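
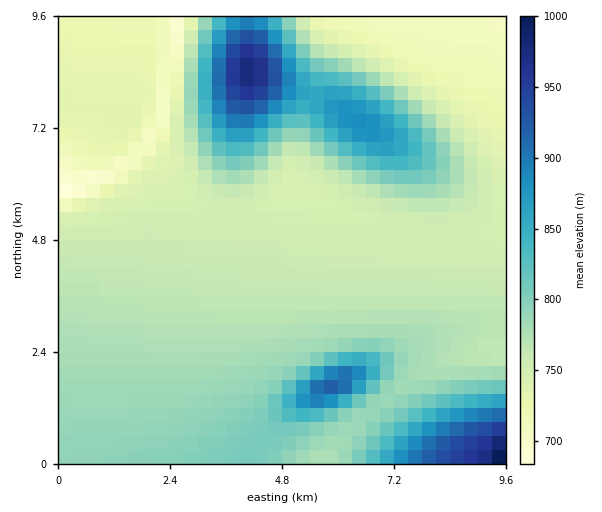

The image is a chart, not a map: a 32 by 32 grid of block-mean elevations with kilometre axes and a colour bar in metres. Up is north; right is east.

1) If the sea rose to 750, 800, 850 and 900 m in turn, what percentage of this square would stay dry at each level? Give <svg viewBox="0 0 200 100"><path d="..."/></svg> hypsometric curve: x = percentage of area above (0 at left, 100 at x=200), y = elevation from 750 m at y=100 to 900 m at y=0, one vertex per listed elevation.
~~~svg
<svg viewBox="0 0 200 100"><path d="M152 100l-108-33-21-34-13-33"/></svg>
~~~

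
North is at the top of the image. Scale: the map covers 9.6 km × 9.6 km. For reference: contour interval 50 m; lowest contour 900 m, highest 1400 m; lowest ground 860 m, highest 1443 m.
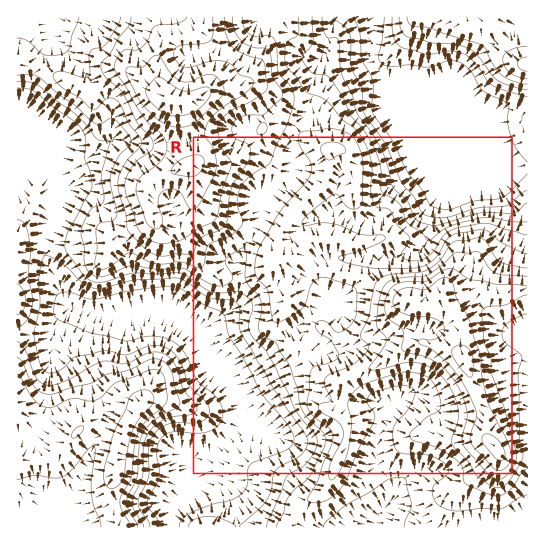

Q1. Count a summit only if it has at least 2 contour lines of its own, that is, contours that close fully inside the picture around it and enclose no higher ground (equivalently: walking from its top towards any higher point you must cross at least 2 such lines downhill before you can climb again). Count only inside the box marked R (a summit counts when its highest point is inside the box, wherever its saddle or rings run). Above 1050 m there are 1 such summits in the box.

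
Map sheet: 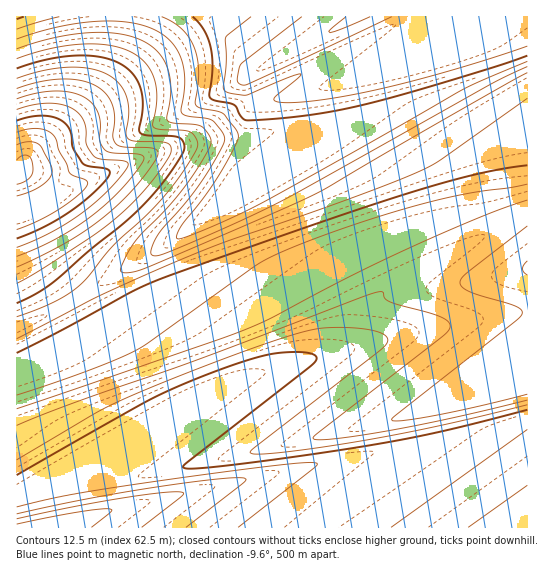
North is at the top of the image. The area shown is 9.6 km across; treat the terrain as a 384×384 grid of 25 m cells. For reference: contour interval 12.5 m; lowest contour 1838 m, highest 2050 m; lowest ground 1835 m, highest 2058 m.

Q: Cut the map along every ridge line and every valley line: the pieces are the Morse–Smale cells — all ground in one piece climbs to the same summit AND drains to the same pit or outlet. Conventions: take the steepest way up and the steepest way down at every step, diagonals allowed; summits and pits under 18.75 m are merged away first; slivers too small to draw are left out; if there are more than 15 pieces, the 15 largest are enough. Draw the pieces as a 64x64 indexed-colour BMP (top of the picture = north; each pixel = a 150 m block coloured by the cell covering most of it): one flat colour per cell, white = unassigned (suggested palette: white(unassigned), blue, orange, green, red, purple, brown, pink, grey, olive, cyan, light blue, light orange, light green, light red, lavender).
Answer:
<image width="64" height="64" href="data:image/bmp;base64,Qk12CAAAAAAAAHYAAAAoAAAAQAAAAEAAAAABAAQAAAAAAAAIAAATCwAAEwsAABAAAAAAAAAA////ALR3HwAOf/8ALKAsACgn1gC9Z5QAS1aMAMJ34wB/f38AIr28AM++FwDox64AeLv/AIrfmACWmP8A1bDFABERERERERERERERERERERERERMzMzMzMzMzMzMzMzMzERERERERERERERERERERERERERMzMzMzMzMzMzMzMzMRERERERERERERERERERERERERETMzMzMzMzMzMzMzMxEREREREREREREREREREREREREREzMzMzMzMzMzMzMzEREREREREREREREREREREREREREREzMzMzMzMzMzMzMRERERERERERERERERERERERERERERMzMzMzMzMzMzMxERERERERERERERERERERERERERERETMzMzMzMzMzMzERERERERERERERERERERERERERERERETMzMzMzMzMzMREREREREREREREREREREREREREREREREzMzMzMzMzMxERERERERERERERERERERERERERERERERMzMzMzMzMzERERERERERERERERERERERERERERERERETMzMzMzMzMRERERERERERERERERERERERERERERERERMzMzMzMzMxEREREREREREREREREREREREREREREREREzMzMzMzMzEREREREREREREREREREREREREREREREREzMzMzMzMzMREREREREREREREREREREREREREREREREREzMzMzMzMxERERERERERERERERERERERERERERERERERERMzMzMzEREREREREREREREREREREREREREREREREREREREzMzMREREREREREREREREREREREREREREREREREREREREzMxERERERERERERERERERERERERERERERERERERERERMzERERERERERERERERERERERERERERERERERERERERERMRERERERERERERERERERERERERERERERERERERERERERERERERERERERERERERERERERERERERERERERERERERERERERERERERERERERERERERERERERERERERERERERERERERERERERERERERERERERERERERERERERERERERERERERERERERERERERERERERERERERERERERERERERERIREREREREREREREREREREREREREREREREREREREREREiIhERERERERERERERERERERERERERERERERERERERESIiIhERERERERERERERERERERERERERERERERERERERIiIiIREREREREREREREREREREREREREREREREREREREiIiIiIRERERERERERERERERERERERERERERERERERESIiIiIiERERERERERERERERERERERERERERERERERERIiIiIiIiEREREREREREREREREREREREREREREREREREiIiIiIiIiERERERERERERERERERERERERERERERERESIiIiIiIiIiERERERERERERERERERERERERERERERERIiIiIiIiIiIhEREREREREREREREREREREREREREREREiIiIiIiIiIiIhERERERERERERERERERERERERERERESIiIiIiIiIiIiIRERERERERERERERERERERERERERERIiIiIiIiIiIiIiIREREREREREREREREREREREREREREiIiIiIiIiIiIiIiERERERERERERERERERERERERERESIiIiIiIiIiIiIiIhERERERERERERERERERERERERERIiIiIiIiIiIiIiIiIhEREREREREREREREREREREREREiIiIiIiIiIiIiIiIiIRERERERERERERERERERERERESIiIiIiIiIiIiIiIiIiERERERERERERERERERERERERIiIiIiIiIiIiIiIiIiIiEREREREREREREREREREREREiIiIiIiIiIiIiIiIiIiIhEREREREREREREREREREREUIiIiIiIiIiIiIiIiIiIiIRERERERERERERERERERERRCIiIiIiIiIiIiIiIiIiIiIRERERERERERERERERERFEQiIiIiIiIiIiIiIiIiIiIiEREREREREREREREREREUREIiIiIiIiIiIiIiIiIiIiIhERERERERERERERERERRERCIiIiIiIiIiIiIiIiIiIiIhERERERERERERERERFEREQiIiIiIiIiIiIiIiIiIiIiIREREREREREREREREUREREIiIiIiIiIiIiIiIiIiIiIhERERERERERERERERRERERCIiIiIiIiIiIiIiIiIiIiERERERERERERERERFEREREQiIiIiIiIiIiIiIiIiIiEREREREREREREREREURERERCIiIiIiIiIiIiIiIiIiIRERERERERERERERERREREREQiIiIiIiIiIiIiIiIiIiIRERERERERERERERFERERERCIiIiIiIiIiIiIiIiIiIiIiEREREREREREREUREREREQiIiIiIiIiIiIiIiIiIiIiIiIRERERERERERRERERERCIiIiIiIiIiIiIiIiIiIiIiIiIhERERERERFEREREREIiIiIiIiIiIiIiIiIiIiIiIiIiIREREREREURERERERCIiIiIiIiIiIiIiIiIiIiIiIiIiERERERERREREREREIiIiIiIiIiIiIiIiIiIiIiIiIiIiERERERFEREREREQiIiIiIiIiIiIiIiIiIiIiIiIiIiIhEREREURERERERCIiIiIiIiIiIiIiIiIiIiIiIiIiIiIRERER"/>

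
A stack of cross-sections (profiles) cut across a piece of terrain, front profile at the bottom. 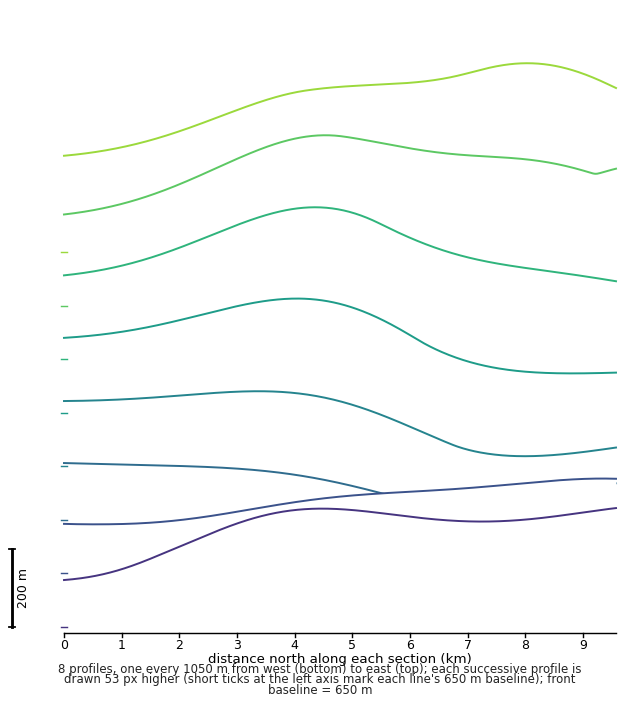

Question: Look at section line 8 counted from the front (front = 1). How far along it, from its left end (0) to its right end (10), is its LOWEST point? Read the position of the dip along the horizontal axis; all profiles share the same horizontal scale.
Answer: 0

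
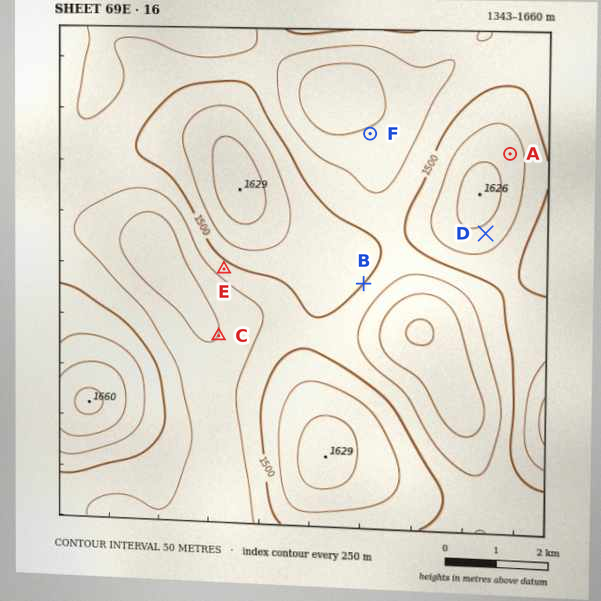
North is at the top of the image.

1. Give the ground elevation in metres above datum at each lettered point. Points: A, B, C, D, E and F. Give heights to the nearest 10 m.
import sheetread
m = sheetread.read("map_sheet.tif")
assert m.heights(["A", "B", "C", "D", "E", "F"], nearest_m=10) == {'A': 1570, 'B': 1500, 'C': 1400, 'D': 1580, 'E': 1470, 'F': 1410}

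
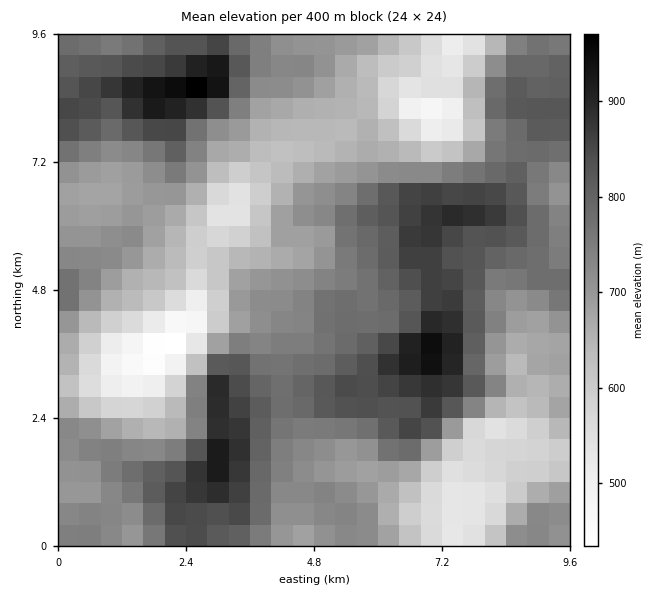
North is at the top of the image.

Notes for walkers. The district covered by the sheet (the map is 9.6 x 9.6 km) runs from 410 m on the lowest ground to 990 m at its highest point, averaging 720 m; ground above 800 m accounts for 23.3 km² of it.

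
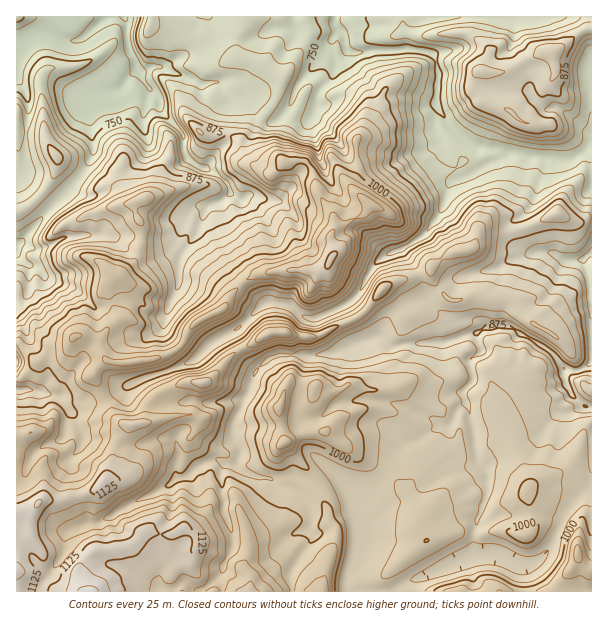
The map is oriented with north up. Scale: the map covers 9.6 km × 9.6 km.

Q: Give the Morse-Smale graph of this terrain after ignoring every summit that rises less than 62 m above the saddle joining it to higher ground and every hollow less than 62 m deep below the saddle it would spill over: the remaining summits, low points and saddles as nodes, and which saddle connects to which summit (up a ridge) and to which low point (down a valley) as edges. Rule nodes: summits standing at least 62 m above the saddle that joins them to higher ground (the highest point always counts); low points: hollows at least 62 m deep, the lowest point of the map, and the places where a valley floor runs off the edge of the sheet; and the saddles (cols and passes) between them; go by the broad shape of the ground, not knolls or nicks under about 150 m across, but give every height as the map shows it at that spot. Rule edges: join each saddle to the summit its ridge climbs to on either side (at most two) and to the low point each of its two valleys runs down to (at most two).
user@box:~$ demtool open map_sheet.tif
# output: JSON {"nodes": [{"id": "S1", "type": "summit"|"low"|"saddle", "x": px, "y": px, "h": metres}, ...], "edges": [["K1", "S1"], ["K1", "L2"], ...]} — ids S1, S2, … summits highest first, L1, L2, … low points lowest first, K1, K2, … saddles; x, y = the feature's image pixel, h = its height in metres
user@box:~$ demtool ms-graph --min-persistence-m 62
{"nodes": [
{"id": "S1", "type": "summit", "x": 90, "y": 591, "h": 1181},
{"id": "S2", "type": "summit", "x": 330, "y": 258, "h": 1130},
{"id": "S3", "type": "summit", "x": 285, "y": 443, "h": 1091},
{"id": "S4", "type": "summit", "x": 578, "y": 554, "h": 1084},
{"id": "S5", "type": "summit", "x": 552, "y": 51, "h": 917},
{"id": "L1", "type": "low", "x": 123, "y": 17, "h": 670},
{"id": "L2", "type": "low", "x": 338, "y": 30, "h": 709},
{"id": "K1", "type": "saddle", "x": 105, "y": 399, "h": 1037},
{"id": "K2", "type": "saddle", "x": 318, "y": 479, "h": 995},
{"id": "K3", "type": "saddle", "x": 474, "y": 536, "h": 955},
{"id": "K4", "type": "saddle", "x": 408, "y": 246, "h": 847},
{"id": "K5", "type": "saddle", "x": 587, "y": 146, "h": 765}],
"edges": [["K1", "S1"], ["K1", "S2"], ["K1", "L1"], ["K2", "S1"], ["K2", "S3"], ["K2", "L1"], ["K3", "S1"], ["K3", "S4"], ["K3", "L1"], ["K4", "S1"], ["K4", "S2"], ["K4", "L1"], ["K4", "L2"], ["K5", "S1"], ["K5", "S5"], ["K5", "L2"]]}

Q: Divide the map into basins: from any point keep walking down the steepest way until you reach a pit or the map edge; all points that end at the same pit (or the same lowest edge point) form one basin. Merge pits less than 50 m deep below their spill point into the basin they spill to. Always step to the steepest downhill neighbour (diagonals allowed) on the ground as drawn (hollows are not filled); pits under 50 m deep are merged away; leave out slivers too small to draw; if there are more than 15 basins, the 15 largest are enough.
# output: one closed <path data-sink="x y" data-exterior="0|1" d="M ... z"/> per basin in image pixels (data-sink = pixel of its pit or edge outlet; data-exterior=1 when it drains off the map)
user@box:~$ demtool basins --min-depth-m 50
<path data-sink="125 17" data-exterior="1" d="M243 16l-227 1 0 324 20 20 3 0 11-9 15-2 5-5 2-6 5-3 6 0 13 6 7 14 5 4-4 1-12 14 20 39 8 8 8 3-12 19-6 26-14 20-34 10-21 0-8 10-17 5 0 76 575 1 1-202-9-6-9-27-19-21-31-18-6-6-4-10-4-2-13 0-17-5-9 0-15 6-7-1-15-18-2-6 0-10-15-8-7-7-8-17-4-12-15-12-12-5-8 11-29 12 0-10-16-27-6-23-10-8-17 3-18-6-8-10-3-12 2-9 16-22 9-27-22-13-19-4-6-4 0-17 8-15z"/><path data-sink="339 30" data-exterior="0" d="M591 16l-346 0-1 8-8 15 0 17 6 4 19 4 22 13-9 27-16 22-2 9 3 12 8 10 18 6 17-3 10 8 6 23 16 27 1 11 28-13 9-11 11 5 15 12 4 12 8 17 7 7 15 8 11-8 12-6 15-2 4-4 4-12 7-4 31 0 18-6 20-10 6 0 13 8 11 0 8-4z"/><path data-sink="17 362" data-exterior="1" d="M83 336l-9 1-9 13-15 2-11 9-3 0-18-19-2 0 1 172 16-4 8-10 21 0 34-10 10-11 4-9 6-26 12-18 0-2-8-2-8-8-20-39 5-7 7-7 4-1-5-4-5-12z"/><path data-sink="584 258" data-exterior="0" d="M560 214l-6 0-20 10-18 6-36 2-10 18-15 2-18 10-5 5 0 9 17 24 7 1 15-6 9 0 8 3 16 0 9 3 5 11 6 6 31 18 13 12 8 12 1 11 6 13 5 6 3 0 1-171-19 3z"/>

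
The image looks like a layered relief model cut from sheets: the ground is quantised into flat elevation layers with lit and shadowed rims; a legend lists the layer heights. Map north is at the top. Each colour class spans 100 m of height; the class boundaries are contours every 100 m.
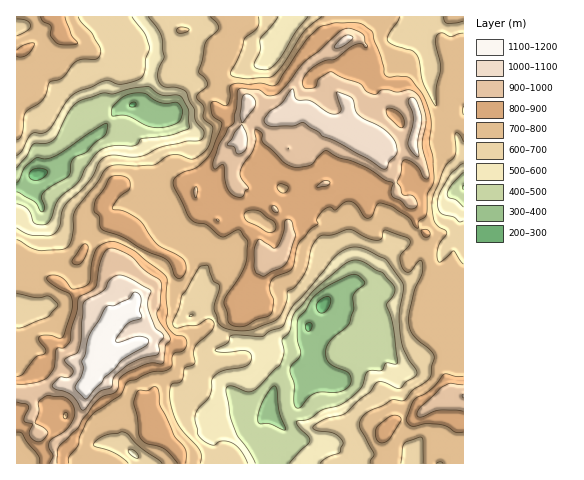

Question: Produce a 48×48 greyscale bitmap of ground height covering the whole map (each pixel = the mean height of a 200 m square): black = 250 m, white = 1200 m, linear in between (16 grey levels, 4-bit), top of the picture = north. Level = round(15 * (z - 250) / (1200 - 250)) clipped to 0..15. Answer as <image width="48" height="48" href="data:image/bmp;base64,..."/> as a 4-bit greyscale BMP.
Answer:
<image width="48" height="48" href="data:image/bmp;base64,Qk32BAAAAAAAAHYAAAAoAAAAMAAAADAAAAABAAQAAAAAAIAEAAATCwAAEwsAABAAAAAAAAAAAAAAABEREQAiIiIAMzMzAERERABVVVUAZmZmAHd3dwCIiIgAmZmZAKqqqgC7u7sAzMzMAN3d3QDu7u4A////AHiaqYiIh2Z3iYd2d2QzNFVWZmd4h2d3iIiaqYh3dmeImYdmZlMzM0VVVmd4h3eIiImqqph3d3mZmYZVVUMzMzRVVmeJh3eIiJq6qqiHd4mZmGZVVDMzM0VWZneamIiImaqqmbmId4mZh2VURDMiI0VWZneJmZmZmaupmbuYiImZhmVURDMiMzNFVnd4iJuqqquqqrypiJmZdmZVRDMiMyMzRGZ3d5q7u8y7u97LqImYd3ZlREQyMyIiM0VndomrvKu7zd7tuYiId3ZlRERDMyIiIjRmVmeKqpmqvN7uypmIh3ZlVVVEMiIiIjRUVVZ4mYmavN7v7LqqmHd2ZmVUQiIiMzRERFZ4iHiZvM7v/tzLmIdmZmVVQyIjMzM0RWZ4iHiZq73u7u3bqYdmVVVVQyIjMzMzRmd4iIiZmr3u7d7cqYd3ZVVVQyEiMzMzRneIiHeIibzu7d3Ll4d3eIdmVCEiIzMzRniIiHd3iLze7t3KhmZ3iZmIZCESIjMzRoiIiGd3eKzd7u26h2ZnmaqZdTIRIjM0VniIiHd3eKzd3e26h3ZnmqqphlMREjNERniIiHd4iZq8zd3Kh3d3iaqod2UxEiMzRneIiIiJmYirzMy6iHd3iaqoiHZTIiI0RneIiIiIiIirzLupiYd3iJqqmIdlQzNEV3d3iIiIiJibzLqYmYd3iJq7uYdmVERVZ3d3h4h3iJmau6mZmId4iIq7uodmZVVmd4iHd3d3d4mZmZmYiHd4iIq6u4d2ZmZ3d3iHd2ZVZ4iImZmYiIiImJqZq5h3d3d3d4mHd1VEVniJmZmIiIiaqZmIqpmIh4iHeImHdlQzVniZmZiIiJqqqZiZqpmZiImIiJmGZUMjVniZmYiIiJqpmZmaqpmZmJmYmqp1VDIjRWeJmYiIiaqpqqqqmZqZmZmZqqmFRCIiNFaJmZiIiaqqqqqpmZqqmZmZqqmGQyERI0VomYiIiZqqqqqZmZmqqZmqqpqXVDEREjRXiIh4iJmqqqqZmqqqqZq8upqXZUMiIjNWZmZ3iHiau6qaq7uqqrvMuruYdmQzMiI1VVVWd3eKvMqqvLuqu8zNy8uYh3VEQyIjNERFVWZ5vMuru7u7zM3dy8qYh3ZlQzMiNEQzREVorMq7u7vM3d3cu8uYd3ZmVDMyMzIiI0Z4m8u8zMzd3dzLqsyXiHdmZDMzIiEREkaJmsu83czczMu6qsuHh4d2ZUMzIREiIleJmty7zczLzMu6u8qIiIiHZlREQyI0RGeIisu6vLu7zLuqu7l4iIiHd2ZVVVRFZmd4iZmZq7q8y7qqqph4iIiHd3ZmZmZWZnd4h3d3mrqrqqqZmYdniIiIh3d2Z3ZWZnd4h2ZWeauqqamZiIdniJiIiHd3Z2ZVZmd4h2ZVaJq7qamYh3dniJmImIiHdmZVZmd4h3ZVV5mry6qYd3ZoiIiJmZh3ZmZVZmd3h3ZVVomavLqXd2Z3d3eImYd3dmZWZ3d3iIdlRWiZq6mIdmZ3d3eJqHd3dmVmZmd3iId2VFZ4iIiId2d3dw=="/>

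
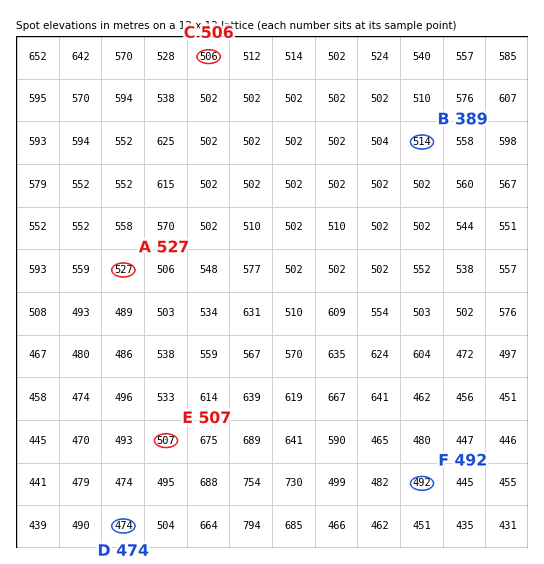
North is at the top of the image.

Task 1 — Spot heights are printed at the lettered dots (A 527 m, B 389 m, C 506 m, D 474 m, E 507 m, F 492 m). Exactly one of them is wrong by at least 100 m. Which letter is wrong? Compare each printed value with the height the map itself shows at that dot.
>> B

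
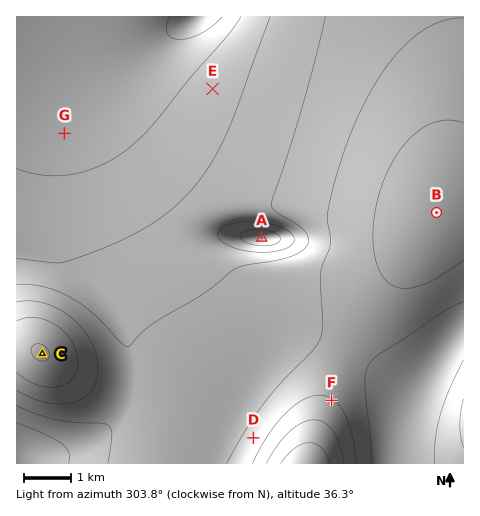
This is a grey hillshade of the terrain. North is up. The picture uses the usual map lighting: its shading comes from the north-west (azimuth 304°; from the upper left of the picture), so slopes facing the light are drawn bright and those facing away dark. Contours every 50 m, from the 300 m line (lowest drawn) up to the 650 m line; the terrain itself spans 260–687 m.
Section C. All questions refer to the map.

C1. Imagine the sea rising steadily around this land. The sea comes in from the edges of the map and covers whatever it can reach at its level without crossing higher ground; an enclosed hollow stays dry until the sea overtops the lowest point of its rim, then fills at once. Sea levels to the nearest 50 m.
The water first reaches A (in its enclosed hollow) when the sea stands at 400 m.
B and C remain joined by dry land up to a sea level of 450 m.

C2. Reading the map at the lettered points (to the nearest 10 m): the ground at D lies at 520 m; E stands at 370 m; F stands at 550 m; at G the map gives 330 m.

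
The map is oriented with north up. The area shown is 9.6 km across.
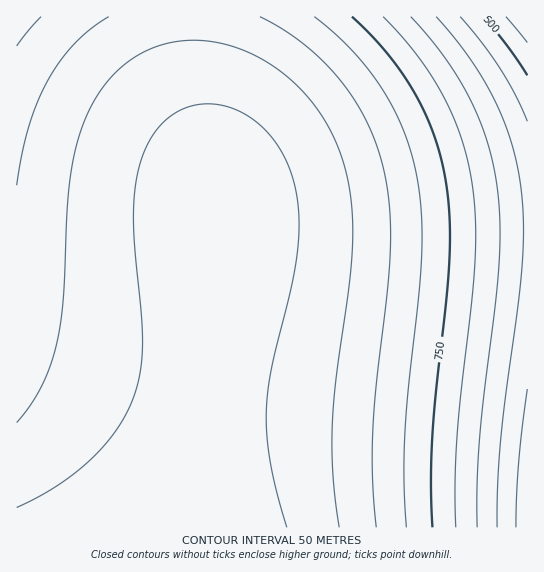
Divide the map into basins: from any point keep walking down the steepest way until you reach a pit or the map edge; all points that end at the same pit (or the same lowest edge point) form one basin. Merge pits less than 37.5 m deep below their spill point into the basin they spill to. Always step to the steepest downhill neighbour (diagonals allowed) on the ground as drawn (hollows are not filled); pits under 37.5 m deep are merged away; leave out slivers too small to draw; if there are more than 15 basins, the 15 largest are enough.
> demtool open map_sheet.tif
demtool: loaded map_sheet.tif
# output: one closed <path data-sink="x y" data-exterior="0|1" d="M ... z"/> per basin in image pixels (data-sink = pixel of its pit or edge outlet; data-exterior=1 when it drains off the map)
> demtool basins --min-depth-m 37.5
<path data-sink="527 527" data-exterior="1" d="M221 219l-4 72-8 76-13 88-15 72 346 1 1-298-245 1-44-4-14-4z"/><path data-sink="17 17" data-exterior="1" d="M186 16l-170 1 1 511 164 0 2-2 26-159 11-122-1-43-27-113z"/><path data-sink="527 17" data-exterior="1" d="M527 16l-340 0 0 23 5 50 24 98 4 31 5 5 14 4 44 4 244-2z"/>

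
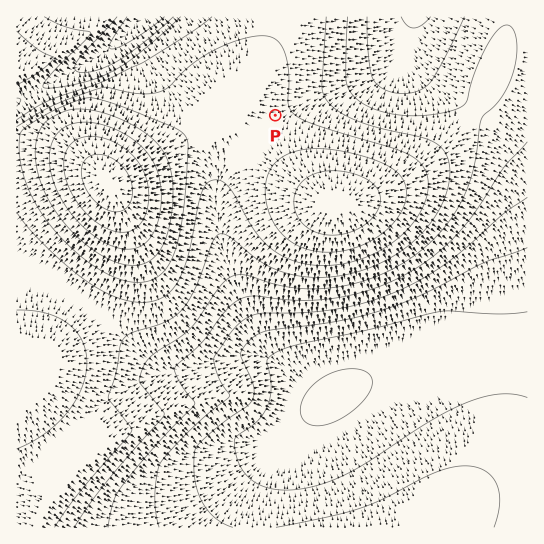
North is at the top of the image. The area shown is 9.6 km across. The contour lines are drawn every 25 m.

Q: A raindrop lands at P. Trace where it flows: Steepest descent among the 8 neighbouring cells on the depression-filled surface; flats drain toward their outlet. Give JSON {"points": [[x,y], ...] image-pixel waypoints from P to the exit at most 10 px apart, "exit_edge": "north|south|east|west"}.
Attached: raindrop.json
{"points": [[275, 115], [286, 109], [297, 103], [307, 99], [318, 97], [329, 94], [339, 90], [350, 86], [361, 82], [371, 78], [382, 73], [393, 62], [403, 51], [406, 41], [409, 30], [413, 19], [414, 17]], "exit_edge": "north"}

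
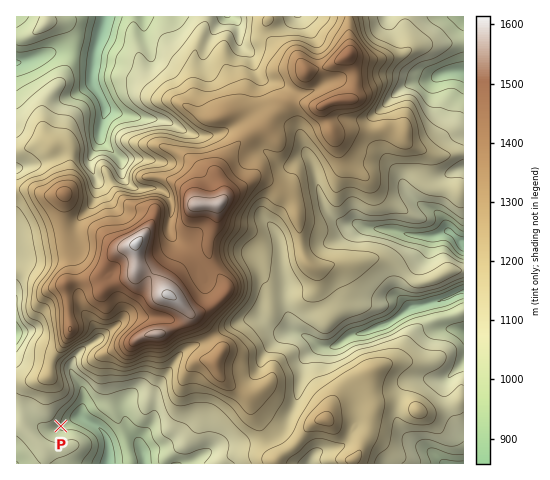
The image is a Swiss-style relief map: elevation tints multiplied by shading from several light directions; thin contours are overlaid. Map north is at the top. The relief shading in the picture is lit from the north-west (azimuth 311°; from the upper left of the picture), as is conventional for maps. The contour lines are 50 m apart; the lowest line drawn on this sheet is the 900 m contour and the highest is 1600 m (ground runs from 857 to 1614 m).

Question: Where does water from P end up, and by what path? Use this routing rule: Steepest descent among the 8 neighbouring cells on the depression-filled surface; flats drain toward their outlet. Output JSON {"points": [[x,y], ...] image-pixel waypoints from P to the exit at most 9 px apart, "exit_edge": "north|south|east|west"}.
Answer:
{"points": [[61, 426], [70, 420], [80, 418], [89, 423], [98, 427], [106, 437], [109, 446], [109, 455], [108, 463]], "exit_edge": "south"}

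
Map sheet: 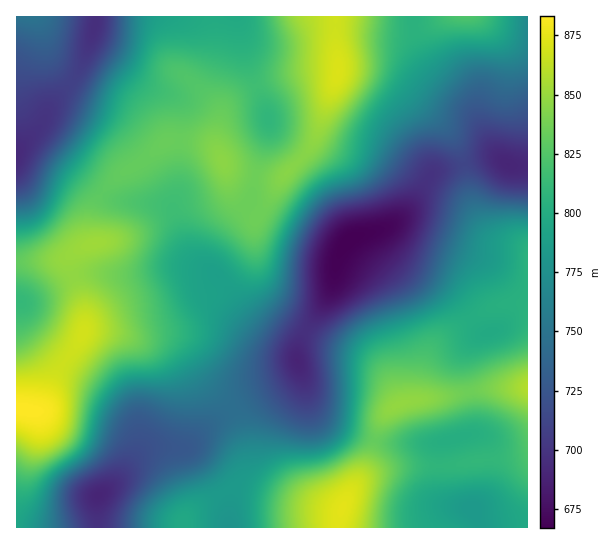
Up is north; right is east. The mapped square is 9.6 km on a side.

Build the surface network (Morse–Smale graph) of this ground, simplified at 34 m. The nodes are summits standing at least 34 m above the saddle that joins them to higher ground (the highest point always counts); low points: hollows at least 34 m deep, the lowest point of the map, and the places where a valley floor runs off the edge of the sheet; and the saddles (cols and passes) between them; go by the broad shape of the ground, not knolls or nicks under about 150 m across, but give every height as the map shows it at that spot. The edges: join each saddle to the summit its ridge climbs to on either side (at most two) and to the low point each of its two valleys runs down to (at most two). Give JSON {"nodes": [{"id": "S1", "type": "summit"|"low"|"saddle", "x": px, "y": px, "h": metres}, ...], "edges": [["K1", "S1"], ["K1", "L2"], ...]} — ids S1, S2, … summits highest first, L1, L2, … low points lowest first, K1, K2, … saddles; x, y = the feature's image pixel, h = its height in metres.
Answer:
{"nodes": [
{"id": "S1", "type": "summit", "x": 26, "y": 410, "h": 883},
{"id": "S2", "type": "summit", "x": 342, "y": 509, "h": 874},
{"id": "S3", "type": "summit", "x": 338, "y": 71, "h": 871},
{"id": "S4", "type": "summit", "x": 29, "y": 17, "h": 751},
{"id": "L1", "type": "low", "x": 350, "y": 242, "h": 667},
{"id": "L2", "type": "low", "x": 99, "y": 495, "h": 689},
{"id": "L3", "type": "low", "x": 17, "y": 155, "h": 692},
{"id": "L4", "type": "low", "x": 473, "y": 509, "h": 783},
{"id": "K1", "type": "saddle", "x": 375, "y": 441, "h": 832},
{"id": "K2", "type": "saddle", "x": 103, "y": 193, "h": 829},
{"id": "K3", "type": "saddle", "x": 227, "y": 491, "h": 783},
{"id": "K4", "type": "saddle", "x": 233, "y": 410, "h": 745},
{"id": "K5", "type": "saddle", "x": 71, "y": 83, "h": 708}],
"edges": [["K1", "S2"], ["K1", "L1"], ["K1", "L4"], ["K2", "S1"], ["K2", "S3"], ["K2", "L1"], ["K2", "L3"], ["K3", "S2"], ["K3", "L1"], ["K3", "L2"], ["K4", "S1"], ["K4", "S2"], ["K4", "L1"], ["K4", "L2"], ["K5", "S3"], ["K5", "S4"], ["K5", "L3"]]}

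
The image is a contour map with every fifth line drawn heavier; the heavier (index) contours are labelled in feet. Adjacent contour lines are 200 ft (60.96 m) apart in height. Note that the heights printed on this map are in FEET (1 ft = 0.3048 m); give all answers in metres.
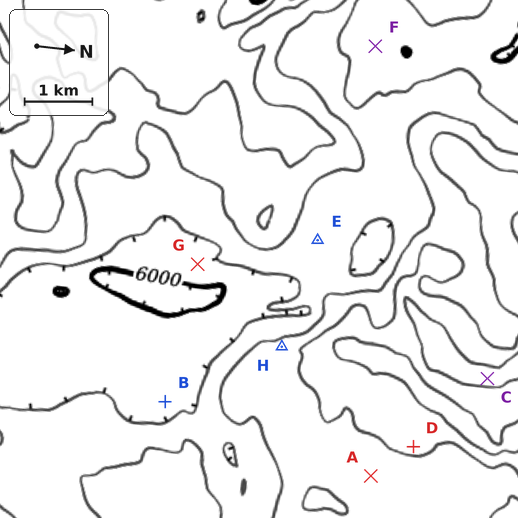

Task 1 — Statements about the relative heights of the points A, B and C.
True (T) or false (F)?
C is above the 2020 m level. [T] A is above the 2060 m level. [F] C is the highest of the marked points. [T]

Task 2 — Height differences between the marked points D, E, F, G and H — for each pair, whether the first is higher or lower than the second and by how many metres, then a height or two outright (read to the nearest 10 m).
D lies higher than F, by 170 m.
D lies higher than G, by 160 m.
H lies higher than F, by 110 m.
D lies higher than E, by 110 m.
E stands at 1930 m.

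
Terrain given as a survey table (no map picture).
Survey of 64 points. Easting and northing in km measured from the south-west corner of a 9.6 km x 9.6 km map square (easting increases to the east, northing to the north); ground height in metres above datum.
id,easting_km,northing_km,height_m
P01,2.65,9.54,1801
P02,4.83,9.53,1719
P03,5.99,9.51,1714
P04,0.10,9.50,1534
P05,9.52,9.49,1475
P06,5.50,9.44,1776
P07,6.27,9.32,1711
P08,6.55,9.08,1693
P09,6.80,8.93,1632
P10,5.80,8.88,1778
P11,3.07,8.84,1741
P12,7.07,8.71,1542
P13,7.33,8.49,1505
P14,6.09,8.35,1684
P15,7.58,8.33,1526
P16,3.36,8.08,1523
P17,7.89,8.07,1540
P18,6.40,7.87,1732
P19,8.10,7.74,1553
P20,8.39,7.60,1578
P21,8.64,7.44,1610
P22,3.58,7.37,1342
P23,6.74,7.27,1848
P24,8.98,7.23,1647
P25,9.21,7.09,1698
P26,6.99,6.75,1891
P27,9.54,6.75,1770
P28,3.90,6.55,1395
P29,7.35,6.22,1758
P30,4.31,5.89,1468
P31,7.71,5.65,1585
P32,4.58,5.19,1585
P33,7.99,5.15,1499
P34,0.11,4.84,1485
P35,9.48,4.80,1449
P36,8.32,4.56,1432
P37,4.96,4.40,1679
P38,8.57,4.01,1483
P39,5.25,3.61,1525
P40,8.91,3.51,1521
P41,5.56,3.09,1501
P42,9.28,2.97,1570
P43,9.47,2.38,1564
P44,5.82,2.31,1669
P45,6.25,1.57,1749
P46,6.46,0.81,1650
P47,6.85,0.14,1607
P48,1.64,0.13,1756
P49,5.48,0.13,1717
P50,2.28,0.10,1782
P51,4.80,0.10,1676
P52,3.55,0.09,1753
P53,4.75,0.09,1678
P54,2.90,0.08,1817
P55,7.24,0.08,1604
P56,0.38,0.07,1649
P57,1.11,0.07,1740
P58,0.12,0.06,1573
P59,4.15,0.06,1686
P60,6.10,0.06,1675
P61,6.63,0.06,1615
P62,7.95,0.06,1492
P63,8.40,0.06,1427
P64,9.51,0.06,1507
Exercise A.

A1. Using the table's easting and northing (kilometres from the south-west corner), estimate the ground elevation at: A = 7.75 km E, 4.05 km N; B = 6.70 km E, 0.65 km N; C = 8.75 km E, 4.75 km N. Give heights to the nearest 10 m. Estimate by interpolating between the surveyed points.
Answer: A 1520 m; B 1630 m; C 1400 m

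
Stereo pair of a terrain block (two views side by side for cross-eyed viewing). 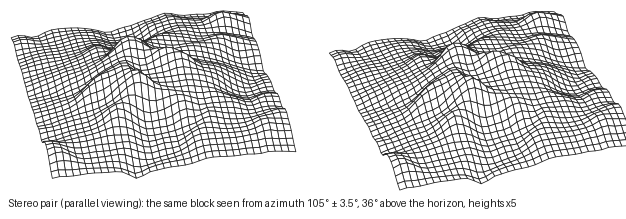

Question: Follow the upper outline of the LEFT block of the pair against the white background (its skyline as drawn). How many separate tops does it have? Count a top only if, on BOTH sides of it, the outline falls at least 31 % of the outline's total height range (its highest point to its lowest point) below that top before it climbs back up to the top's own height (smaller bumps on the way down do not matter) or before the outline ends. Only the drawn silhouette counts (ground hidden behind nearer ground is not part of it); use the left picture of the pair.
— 0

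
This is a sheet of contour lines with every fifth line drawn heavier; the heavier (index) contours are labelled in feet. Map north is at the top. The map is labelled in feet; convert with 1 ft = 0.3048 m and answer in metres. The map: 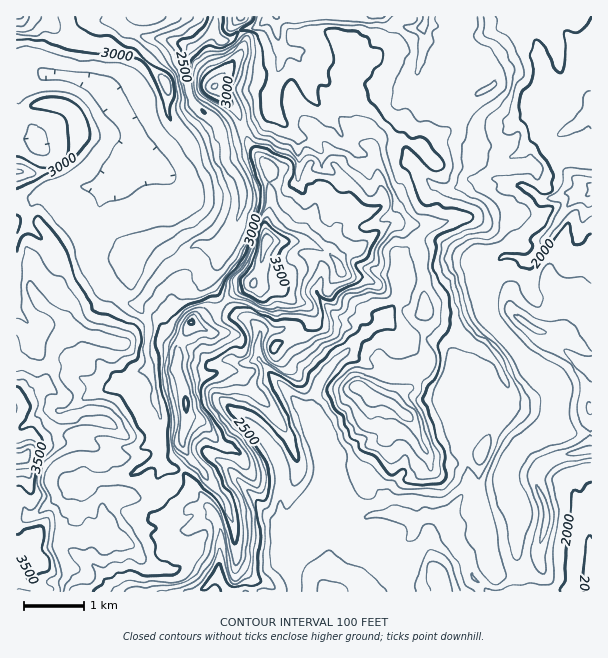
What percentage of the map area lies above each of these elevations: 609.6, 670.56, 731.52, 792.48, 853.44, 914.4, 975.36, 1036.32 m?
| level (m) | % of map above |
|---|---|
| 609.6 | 96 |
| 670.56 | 83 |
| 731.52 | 66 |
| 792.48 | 53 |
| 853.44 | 41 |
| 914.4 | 22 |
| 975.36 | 9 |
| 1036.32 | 3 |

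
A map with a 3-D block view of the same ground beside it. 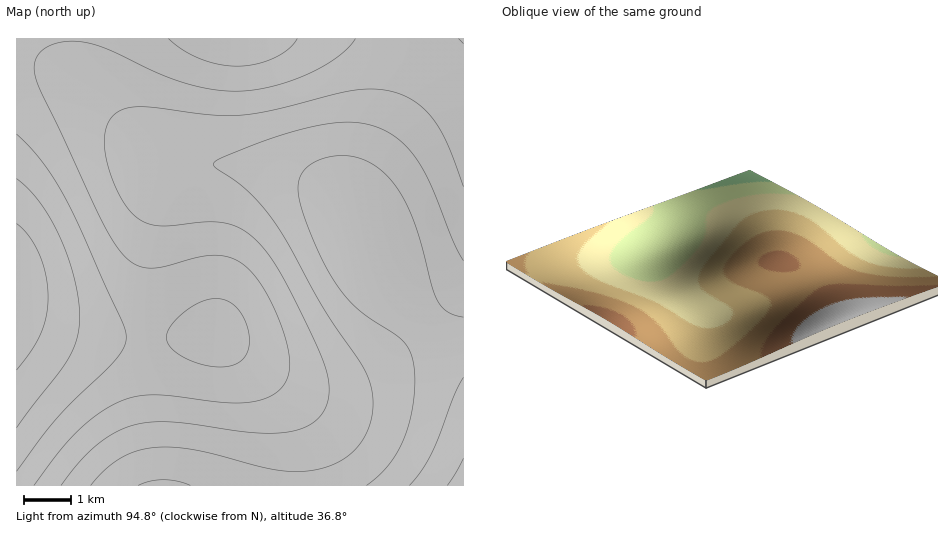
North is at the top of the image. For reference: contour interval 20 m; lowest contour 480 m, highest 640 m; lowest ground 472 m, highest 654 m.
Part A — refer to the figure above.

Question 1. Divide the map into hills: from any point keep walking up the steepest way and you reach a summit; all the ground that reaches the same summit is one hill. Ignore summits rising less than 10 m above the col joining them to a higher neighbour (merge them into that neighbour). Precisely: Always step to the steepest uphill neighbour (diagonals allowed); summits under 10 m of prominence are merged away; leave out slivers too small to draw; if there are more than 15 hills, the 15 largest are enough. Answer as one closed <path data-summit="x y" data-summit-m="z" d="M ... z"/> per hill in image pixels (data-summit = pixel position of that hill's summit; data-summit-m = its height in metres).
<path data-summit="17 291" data-summit-m="654" d="M463 38l-63 1-1 30-6 27-13 35-20 42-6 18-1 13 3 17-8-12-15-15-39-18-55-11-60-1-21-7-25-22-49-53-11-20-3-24-54 1 1 447 447-1z"/><path data-summit="236 39" data-summit-m="615" d="M399 38l-328 0 0 11 5 19 12 20 45 48 25 21 21 7 60 1 55 11 39 18 15 15 7 10-2-18 3-14 31-74 9-31 4-25z"/>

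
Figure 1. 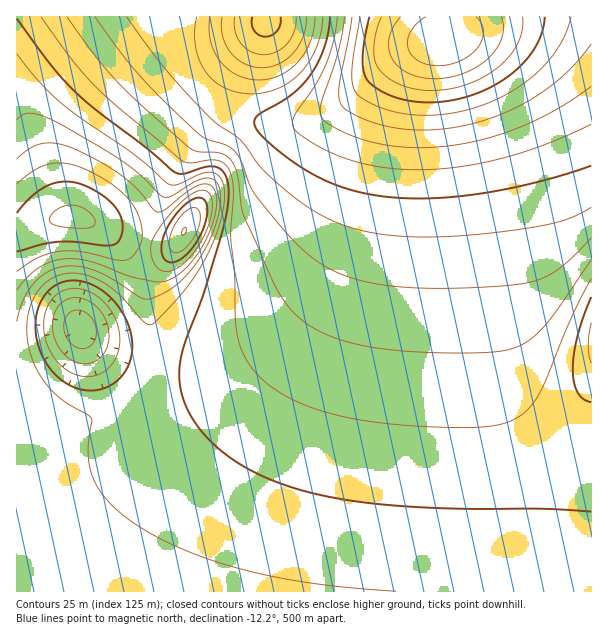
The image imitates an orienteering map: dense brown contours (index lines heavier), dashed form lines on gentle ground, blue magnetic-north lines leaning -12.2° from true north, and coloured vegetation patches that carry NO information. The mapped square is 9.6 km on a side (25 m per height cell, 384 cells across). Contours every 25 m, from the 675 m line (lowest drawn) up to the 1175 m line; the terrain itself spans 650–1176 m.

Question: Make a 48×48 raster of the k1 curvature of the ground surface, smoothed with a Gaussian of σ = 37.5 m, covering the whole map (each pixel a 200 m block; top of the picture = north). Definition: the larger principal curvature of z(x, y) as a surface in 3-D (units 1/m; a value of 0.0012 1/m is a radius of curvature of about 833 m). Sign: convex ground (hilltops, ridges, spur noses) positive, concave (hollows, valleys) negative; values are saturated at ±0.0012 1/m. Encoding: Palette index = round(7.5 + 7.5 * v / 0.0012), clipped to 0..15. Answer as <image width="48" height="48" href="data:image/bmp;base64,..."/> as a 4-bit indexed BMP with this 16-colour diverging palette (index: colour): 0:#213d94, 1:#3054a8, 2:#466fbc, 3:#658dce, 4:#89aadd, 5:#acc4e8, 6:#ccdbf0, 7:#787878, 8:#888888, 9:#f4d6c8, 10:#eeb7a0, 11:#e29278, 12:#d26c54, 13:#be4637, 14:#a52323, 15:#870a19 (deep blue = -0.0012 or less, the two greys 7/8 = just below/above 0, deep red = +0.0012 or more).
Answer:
<image width="48" height="48" href="data:image/bmp;base64,Qk32BAAAAAAAAHYAAAAoAAAAMAAAADAAAAABAAQAAAAAAIAEAAATCwAAEwsAABAAAAAAAAAAlD0hAKhUMAC8b0YAzo1lAN2qiQDoxKwA8NvMAHh4eACIiIgAyNb0AKC37gB4kuIAVGzSADdGvgAjI6UAGQqHAIiIiIiIiIiIiIiIiIiIiIiIiIiIiIiIiIiIiIiIiIiIiIiIiIiIiIiIiIiIiIiIiIiIiIiIiIiIiIiIiIiIiIiIiIiIiIiIiIiIiIiIiIiIiIiIiIiIiIiIiIiIiIiIiIiIiIiIiIiIiIiIiIiIiIiIiIiIiIiIiIiIiIiIiIiIiIiIiIiIiIiIiIiIiIiIiIiIiIiIiIiIiIiIiIiIiIiIiIiIiIiIiIiIiIiIiIiIiIiIiIiIiIiIiIiIiIiIiIiIiIiIiIiIiIiIiIiIiIiIiIiIiIiIiIiIiIiIiIiIiIiIiIiIiIiIiIiIiIiIiIiIiIiIiIiIiIiIiIiIiIiIiIiIiIiIiIiIiIiIiIiIiIiIiIiIiIiIiIiIiIiIiIiIiIiIiIiIiIiIiIiIiIiIiIiIiIiIiIiIiIiIiIiIiIiIiIiIiIiIiIiIiIiIiIiIiIiIiIiIiIiIiIiIiIiIiIiIiIiIiIiJmZmYiIiIiIiIiIiIiIiIiIiIiIiIiImZmImZiIiIiIiIiIiIiIiIiIiIiIiIiJqZiIiZmIiIiIiIiIiIiIiIiIiIiIiIiamYh3iJmIiIiIiIiIiIiIiIiIiIiIiIiamHd3eJqIiIiIiIiIiIiIiIiIiIiIiIiamHZneJqYiIiIiIiIiIiIiIiIiIiIiIiZh2ZmeJqYiIiIiIiIiIiIiIiIiIiIiIiJh2ZmeJqYiIiIiIiIiIiIiIiIiIiIiIiJh2ZmeJqYiIiIiIiIiIiIiIiIiIiIiIiJh2ZmeJqYiIiIiIiIiIiIiIiIiIiIiIiJh3d3iZmamIiIiIiIiIiIiIiIiIiIiIiJiHd4maisuYiIiIiIiIiIiIiIiIiIiIiJmIiJmqit6oiIiIiIiIiIiIiIiIiIiIiKqZmZqpid/ZiIiIiIiIiIiIiIiIiIiIiKqpmqqYib/7iIiIiIiIiIiIiIiIiIiIiImqqqmYiZ//mIiIiIiIiIiIiIiIiIiIiIiZmZmYiJz/yIiIiIiIiIiIiIiIiIiIiIiIiIiIiIn/6YiIiIiIiIiIiIiIiIiIiIiIiIiIiIiv+4iIiIiIiIiIiIiIiIiIiIiIiIiIiIiM/JiIiIiIiIiIiIiIiIiIiIiIiIiIiHeJzJiIiIiIiIiIiIiIiIiIiIiIiIiIiId4mpiHiIiIiIiIiIiIiIiIiIiIiIiIiId3iZh3eIiIiIiIiIiIiIiIiIiIiIiIiIh3eIh3iIiIiIiIiIiIiIiIiIiIiIiIiIh3d4iIiIiIiIiIiIiIiIiIiIiIiIiId3d4iIiIiIiIiIiIiIiIiIiIiIiIiHd3d3eIiIiIiIiIiIiIiIiIiIiIiIiIh3d3d3eIiIiIiIiIiIh3d3iIiIiIiIiId3d3d3iIiImZmYiIh3d3d3d4iIiIiIiHd3d3d3iIiJmZmZiIh3d3d3d3iIiIiIh3d3d3d3iIiJmZmZiId3d3d3d3eIiIiIh3d3d3d4iIiZmZmZiId3d3d3d3eIiIiIiId3d3d4iIiZmZmZiIh3d3d3d3eIiIiA=="/>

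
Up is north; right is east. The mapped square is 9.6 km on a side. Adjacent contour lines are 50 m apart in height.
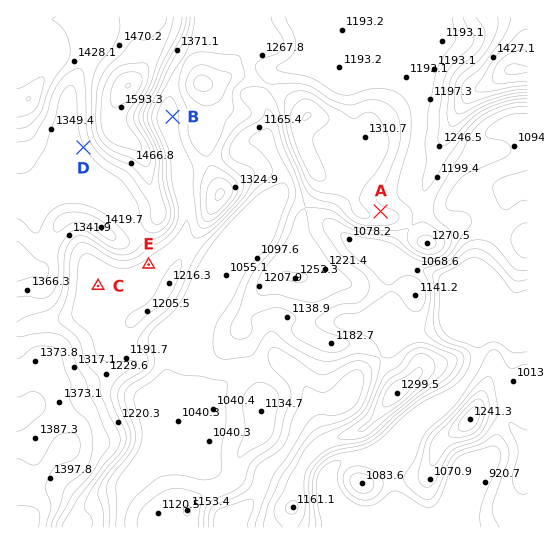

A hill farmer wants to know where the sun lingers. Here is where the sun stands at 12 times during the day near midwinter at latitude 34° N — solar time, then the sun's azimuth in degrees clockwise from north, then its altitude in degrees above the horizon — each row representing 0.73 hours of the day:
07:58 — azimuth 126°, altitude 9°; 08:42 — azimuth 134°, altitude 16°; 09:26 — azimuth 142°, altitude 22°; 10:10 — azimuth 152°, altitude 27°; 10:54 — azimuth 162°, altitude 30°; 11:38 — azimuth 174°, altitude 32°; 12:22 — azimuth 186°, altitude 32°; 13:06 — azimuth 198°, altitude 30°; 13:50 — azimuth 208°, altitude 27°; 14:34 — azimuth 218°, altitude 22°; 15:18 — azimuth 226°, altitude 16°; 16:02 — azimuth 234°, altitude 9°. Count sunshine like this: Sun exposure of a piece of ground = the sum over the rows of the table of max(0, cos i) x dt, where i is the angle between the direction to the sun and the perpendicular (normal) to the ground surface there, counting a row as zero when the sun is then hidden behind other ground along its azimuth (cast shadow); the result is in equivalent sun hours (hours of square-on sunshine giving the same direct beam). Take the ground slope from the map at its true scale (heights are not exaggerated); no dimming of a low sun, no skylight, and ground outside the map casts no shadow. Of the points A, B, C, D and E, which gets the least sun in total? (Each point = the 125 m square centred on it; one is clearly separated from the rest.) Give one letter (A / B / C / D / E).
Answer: A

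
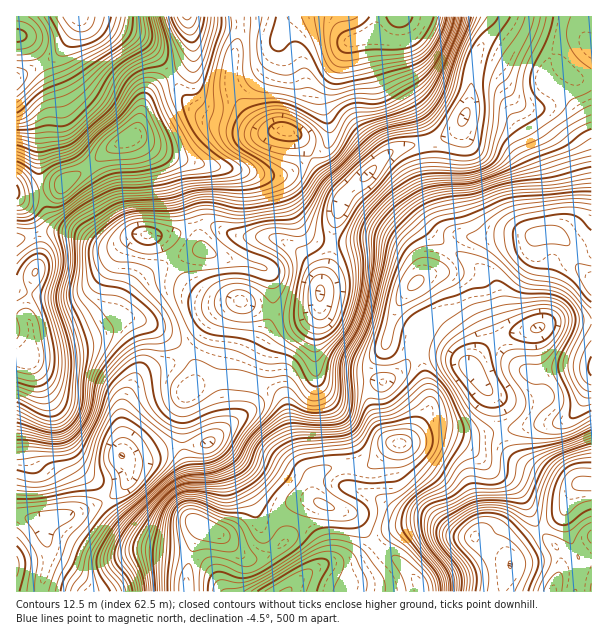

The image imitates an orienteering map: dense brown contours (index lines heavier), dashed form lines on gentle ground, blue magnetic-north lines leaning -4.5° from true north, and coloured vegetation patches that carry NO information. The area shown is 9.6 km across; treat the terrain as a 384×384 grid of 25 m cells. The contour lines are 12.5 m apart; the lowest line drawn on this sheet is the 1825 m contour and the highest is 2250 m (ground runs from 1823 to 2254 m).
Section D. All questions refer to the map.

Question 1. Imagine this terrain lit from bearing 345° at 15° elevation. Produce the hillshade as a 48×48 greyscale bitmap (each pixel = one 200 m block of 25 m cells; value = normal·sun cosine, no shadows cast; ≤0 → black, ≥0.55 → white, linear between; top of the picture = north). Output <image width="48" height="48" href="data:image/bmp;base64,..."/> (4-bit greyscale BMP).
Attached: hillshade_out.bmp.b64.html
<image width="48" height="48" href="data:image/bmp;base64,Qk32BAAAAAAAAHYAAAAoAAAAMAAAADAAAAABAAQAAAAAAIAEAAATCwAAEwsAABAAAAAAAAAAAAAAABEREQAiIiIAMzMzAERERABVVVUAZmZmAHd3dwCIiIgAmZmZAKqqqgC7u7sAzMzMAN3d3QDu7u4A////AGaJqXVWeJh2VDESRoiHd3d4h2VneJqXeGZ5mXZVeJh2VUMhJHiHd3d4mHd3eJmXd3d4mZhmeJh2VVZTEkZ3d3eJqpmHd3iId4d4mqqYiZh1VWd2QzRVZniZqpmHZmd4d4h4mrzLqphmZniIdkREVniYd2d3ZmaJiId4iazdy6h4mZiId2VFVmd2UyNWVVaJmWVWd5vf/survKmId2ZmdmVUMhASM0V4mjMzRWi+///t3MqYd3eIh2QyIhAAE0VniTMzNFaL7///7cy5iIiHdmUyIjMiI0RWeFVERGd4rf///ty6mId2ZmVDM0REVVQ0VlVURGeHib3v/9y6qZiHd2VEREVWZlQiNEQyJFZ3d4mrzdy7u7uqmGVVREVmZUMQASEAAjRWZmZnis3czN3cuYh2ZVZ3ZUMQACEAACRVVVREV63tze7ty7uodmd4d2ZTEDIiEBNVVVVERXnNzd7cu8ypd3iZmIiHUzNEQyNWZmZVRVaKu7y6q7u5h4iZmIiIdTNEVDNGd3d2ZmZ4mZqpmZq6mYiId3d3ZTREVDNGd4iHd3eImJmYh3iaqZh3dnd2ZlVVVTI0Z3iIeIiImImZl1aJmId3d4iHd3dmZUMzRWeIiIiJmZq7qFVndmZniZmZmId2ZmVDNFaIiIiImavdynZnZUVniZqrqXd3d3dlRWeImZmIiavO25ZndURWd4iaqXd3h3d2Z3d4iZmHd4m83KdWdlVVVVZ4iIh3eIiIiId3eIiHZnibzKdVVmVVVDNFZodlaIiImIdmZmZmVWeJu7hlRWZlVDIjVYZDRomZiHdmVEVVVVZ4q7qGVVZmZUM0VodTNXmZh3ZlVEVmZUVnmrqYd2Z2ZVRVaKl1RXiIiHdmZmeIhlVniaqZiHdmVmZmeKqXVVZ4mYh3eImZhlZ3iaqpiHZmZ3Znd3iGVDRnd3eIh3d2ZVaJmau6mHd3eHd3dzRUMhEjREVnZUMzNFaKu7y6qZmYmZmIiCRCARAAABI0QyERIzWKvMzLu7uqqqqqmUVTABEAAAABEiISIiNYvd3d3MzMzMzMu3d2MRAAAAAAASIzMhElnN3d7u/+7dzczJmZhTERESIRIjRWZSACWbzN3u//7dzMu7u8uWMzMzRVZ4iJh1EAFZu8zM3e3Mu7u8vN3JZURVZ4maqqqYUQAViaqqqrq7u7qsu83cqGZneIiIiZmYZCABNWeImZmqqqqcuqve25d4iIdmZmZlVUIAABNXiJmZmaqsupq97bmIh3ZlQzM0VUMQAAE2eIiIiZmrupmrzMqIdmZmQyM1VDMhEREkZ4iId4mbu6qqq8uHdmZ2VERWVDMzIiETZ4iHd3iJqqqqq8uoZVZ3ZlVmVDMzMhETZ4iId3d2eau7vMyodVVndmZmZUMzIhACV4iJh3d0V5q8zdy5dVRnd2ZmZlRDMhAAR4iJh3d1VnmrzMuoZURXh3d3d3ZVVTEAJoiJmHd3d3iaqqmHVURWiHd3eIh3d2MAFHiJmHd4iIiZmph2VEVXeId3eJmIiHQQE2eImIdw=="/>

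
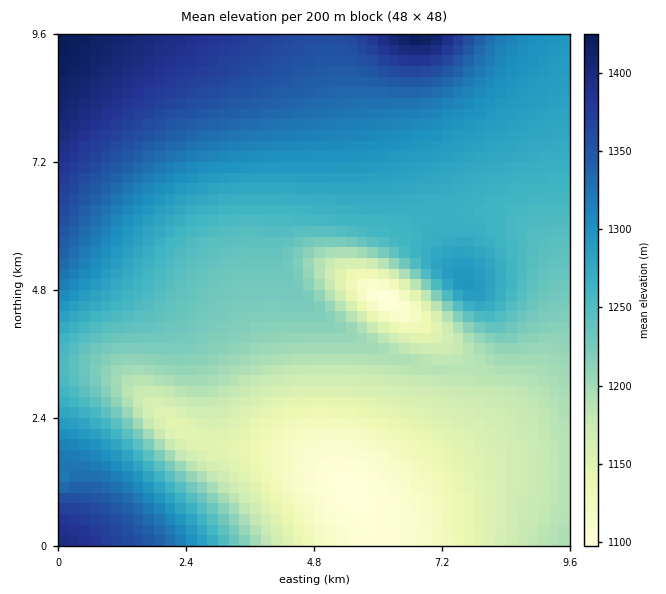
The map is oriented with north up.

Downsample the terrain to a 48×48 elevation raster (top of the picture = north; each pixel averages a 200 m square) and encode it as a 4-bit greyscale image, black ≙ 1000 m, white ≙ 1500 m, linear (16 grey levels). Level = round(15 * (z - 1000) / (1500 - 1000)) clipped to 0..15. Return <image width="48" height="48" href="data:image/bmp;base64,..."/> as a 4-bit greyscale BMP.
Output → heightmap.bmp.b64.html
<image width="48" height="48" href="data:image/bmp;base64,Qk32BAAAAAAAAHYAAAAoAAAAMAAAADAAAAABAAQAAAAAAIAEAAATCwAAEwsAABAAAAAAAAAAAAAAABEREQAiIiIAMzMzAERERABVVVUAZmZmAHd3dwCIiIgAmZmZAKqqqgC7u7sAzMzMAN3d3QDu7u4A////AMzLu7uqqZmIdmZVREMzMzMzNEREVVVWZsy7u7qqqZiHdmVUREMzMzMzNEREVVVWZru7u7qqmYh3ZlVURDMzMzMzNEREVVVVZru7uqqpmId2ZlVERDMzMzMzREREVVVVZru7qqqZiHdmZVREQzMzMzMzRERFVVVVZqqqqqmYh3ZmVVREMzMzMzMzRERFVVVVVqqqqpmId2ZVVUREMzMzMzM0RERFVVVVVqqqmZiHdmVVVERDMzMzMzNERERFVVVVVqqZmYh3ZVVVREREMzMzMzRERERVVVVVVpmZmId2VVVUREREMzMzNEREREVVVVVVZpmZiHdlVEVVRERERDNERERERFVVVVVVZpmIh3ZVRFVVVERERERERERERVVVVVVVZoiId2VVVVVVVVRERERERERVVVVVVVVWZoiHdmVVVVVVVVVURERERVVVVVVVVVVWZoh3dmVVVmZmVVVVVVVVVVVVVVVVVVZmZod3ZmZmZmZmZlVVVVVVVVVVVVVmZmZmZod3ZmZmZmZmZmZlVVVVVVZmZmZmZmZmZod3dmZmZmZmZmZmZmZmZmZmZlVmZmZmZod3d3d3d3dmZmZmZmZmZmZVVVVmZmZmZoh3d3d3d3d3ZmZmZmZmZmVVVVVmd3ZmZoiId3d3d3d3d2ZmZmZmZVRERVZnd3d3ZpiIiHd3d3d3d3d3d3ZmVEM0RWd4iHd3d5mIiIh3d3d3d3d3d3ZlRDM0VneIiHd3d5mYiIiHd3d3d3d3d2ZUQzNEV4iZiId3d6mZmIiId3d3d3d3dmVUMzRWeImZiId3d6mZmIiId3d3d3d3dmVEREVniJmZiIh3d6qZmYiIh3d3d3d3dmVVVWZ4iJmZiIh3d6qpmZiIiHd3d3d3dmZmZneIiIiIiIh3d6qqmZiIiId3d3d3d3d3d4iIiIiIiIh3d7qqmZmIiIiHd3d3d3d4iIiIiIiIiIiHd7qqqZmYiIiIiIiIiIiIiIiIiIiIiIiIiLuqqpmZiIiIiIiIiIiIiIiIiIiIiIiIiLuqqqmZmYiIiIiIiIiIiIiIiIiIiIiIiLu6qqqZmZmIiIiIiIiIiIiIiIiIiIiIiLu7qqqpmZmZmZmZmZmZmZmIiIiIiIiIiLu7uqqqqZmZmZmZmZmZmZmZmIiIiIiIiMu7u6qqqqmZmZmZmZmZmZmZmZmIiIiIiMy7u7uqqqqqmZmZmZmZmZmZmZmZiIiIiMzLu7u6qqqqqqqqmZmZmZmZmZmZmYiIiMzMu7u7uqqqqqqqqqqqmZmZmZmZmZmIiMzMy7u7u7qqqqqqqqqqqqqpmZmZmZmZiMzMzLu7u7u7qqqqqqqqqqqqqpmZmZmZmczMzMy7u7u7u6qqqqqqqqqqqqqZmZmZmczMzMzLu7u7u7u6qqqqqqqqqqqpmZmZmdzMzMzMu7u7u7u7uqqqq7u7u6qqmZmZmd3MzMzMzLu7u7u7u7qru7u8u7uqqZmZmd3czMzMzMu7u7u7u7u7u7zMzLuqqZmZmd3czMzMzMy7u7u7u7u7u8zN3Mu6qpmZmQ=="/>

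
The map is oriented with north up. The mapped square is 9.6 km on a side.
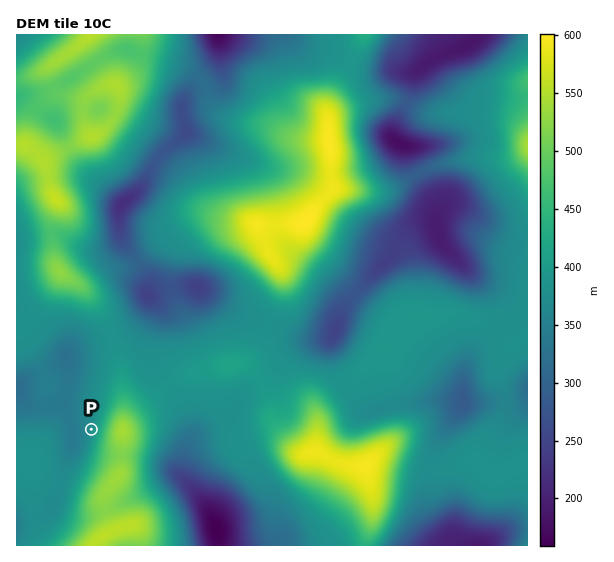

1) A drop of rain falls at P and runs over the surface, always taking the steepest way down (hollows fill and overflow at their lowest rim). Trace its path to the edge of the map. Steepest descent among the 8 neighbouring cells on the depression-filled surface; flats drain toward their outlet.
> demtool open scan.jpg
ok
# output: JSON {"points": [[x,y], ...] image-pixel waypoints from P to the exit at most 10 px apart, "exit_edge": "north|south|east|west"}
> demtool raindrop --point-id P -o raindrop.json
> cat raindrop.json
{"points": [[91, 429], [81, 429], [71, 427], [67, 416], [61, 411], [50, 407], [39, 407], [29, 404], [19, 393], [17, 388]], "exit_edge": "west"}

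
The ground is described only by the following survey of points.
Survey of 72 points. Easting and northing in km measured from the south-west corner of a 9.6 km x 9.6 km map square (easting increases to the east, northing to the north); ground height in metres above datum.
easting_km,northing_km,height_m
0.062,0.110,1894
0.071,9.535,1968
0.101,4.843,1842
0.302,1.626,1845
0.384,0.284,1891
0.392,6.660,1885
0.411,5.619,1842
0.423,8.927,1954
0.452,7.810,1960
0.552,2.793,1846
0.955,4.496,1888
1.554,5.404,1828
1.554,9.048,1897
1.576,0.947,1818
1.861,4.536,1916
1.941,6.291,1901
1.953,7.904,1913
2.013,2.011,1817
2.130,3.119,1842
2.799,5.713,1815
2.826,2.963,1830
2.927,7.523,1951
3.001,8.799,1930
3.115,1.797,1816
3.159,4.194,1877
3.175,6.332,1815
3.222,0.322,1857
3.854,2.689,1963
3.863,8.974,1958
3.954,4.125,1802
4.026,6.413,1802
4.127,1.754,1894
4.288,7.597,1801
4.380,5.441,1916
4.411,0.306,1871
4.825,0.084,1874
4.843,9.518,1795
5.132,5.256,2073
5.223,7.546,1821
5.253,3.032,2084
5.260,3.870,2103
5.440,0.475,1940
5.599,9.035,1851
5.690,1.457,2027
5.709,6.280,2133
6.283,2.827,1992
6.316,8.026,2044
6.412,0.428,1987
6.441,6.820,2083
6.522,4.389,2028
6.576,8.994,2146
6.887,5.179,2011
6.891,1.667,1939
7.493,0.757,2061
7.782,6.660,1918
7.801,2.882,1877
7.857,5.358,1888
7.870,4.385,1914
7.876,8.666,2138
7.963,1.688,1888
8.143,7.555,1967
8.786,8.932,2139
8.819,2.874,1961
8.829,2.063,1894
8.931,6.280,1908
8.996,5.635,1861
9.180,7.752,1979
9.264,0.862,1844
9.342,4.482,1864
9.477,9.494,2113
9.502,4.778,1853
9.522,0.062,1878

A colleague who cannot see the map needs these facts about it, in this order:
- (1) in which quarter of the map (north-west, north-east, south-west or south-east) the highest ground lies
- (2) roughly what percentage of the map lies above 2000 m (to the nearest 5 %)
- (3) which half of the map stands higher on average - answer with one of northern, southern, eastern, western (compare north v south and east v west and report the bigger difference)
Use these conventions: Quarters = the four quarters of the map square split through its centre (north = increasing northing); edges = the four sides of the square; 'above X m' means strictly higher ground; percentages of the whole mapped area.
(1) The highest point lies in the north-east quarter of the map.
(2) About 20 % of the map lies above 2000 m.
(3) Taken as a whole, the eastern half is higher than the western.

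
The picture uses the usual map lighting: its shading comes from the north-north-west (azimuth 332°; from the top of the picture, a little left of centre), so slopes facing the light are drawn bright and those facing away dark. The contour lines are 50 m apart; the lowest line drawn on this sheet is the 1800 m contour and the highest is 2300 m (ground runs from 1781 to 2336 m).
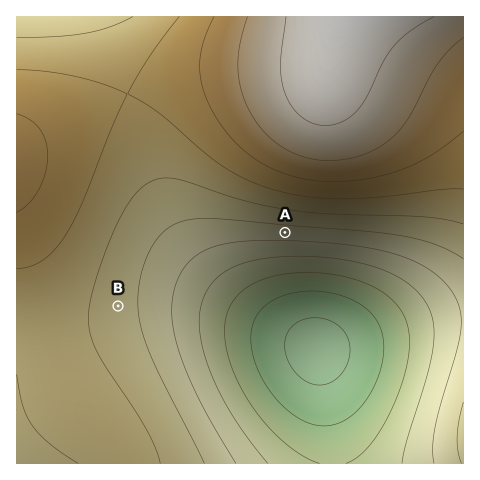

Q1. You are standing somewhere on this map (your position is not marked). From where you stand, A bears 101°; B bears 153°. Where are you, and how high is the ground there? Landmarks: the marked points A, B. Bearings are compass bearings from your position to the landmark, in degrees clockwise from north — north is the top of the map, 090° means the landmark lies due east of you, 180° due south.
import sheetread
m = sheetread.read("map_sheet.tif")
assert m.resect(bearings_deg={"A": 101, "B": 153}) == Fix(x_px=58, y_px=188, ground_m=2180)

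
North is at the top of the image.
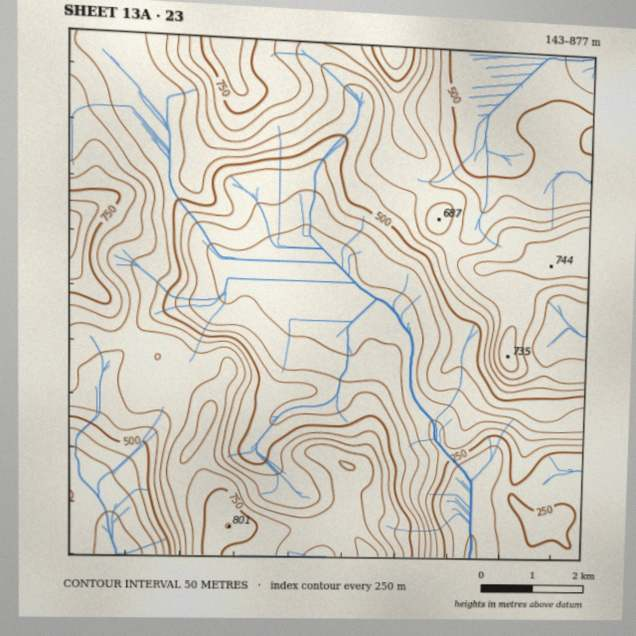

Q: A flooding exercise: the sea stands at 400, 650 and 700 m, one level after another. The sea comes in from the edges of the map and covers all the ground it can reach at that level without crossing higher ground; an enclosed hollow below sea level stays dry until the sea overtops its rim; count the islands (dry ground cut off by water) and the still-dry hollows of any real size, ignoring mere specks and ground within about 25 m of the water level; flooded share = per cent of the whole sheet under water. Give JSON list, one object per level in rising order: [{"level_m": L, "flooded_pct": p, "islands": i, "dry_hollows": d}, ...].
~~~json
[{"level_m": 400, "flooded_pct": 24, "islands": 0, "dry_hollows": 0}, {"level_m": 650, "flooded_pct": 80, "islands": 1, "dry_hollows": 0}, {"level_m": 700, "flooded_pct": 90, "islands": 1, "dry_hollows": 0}]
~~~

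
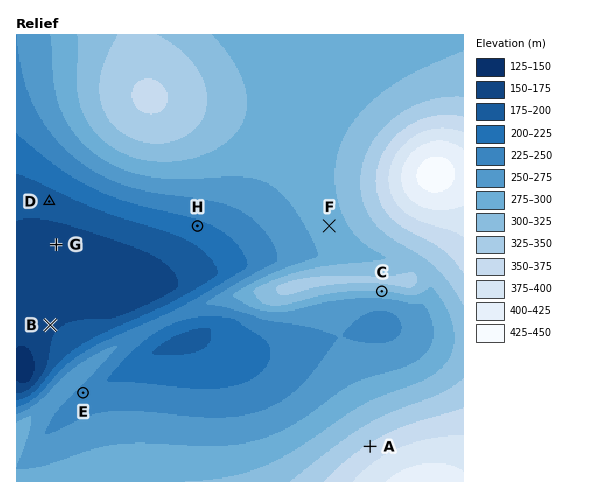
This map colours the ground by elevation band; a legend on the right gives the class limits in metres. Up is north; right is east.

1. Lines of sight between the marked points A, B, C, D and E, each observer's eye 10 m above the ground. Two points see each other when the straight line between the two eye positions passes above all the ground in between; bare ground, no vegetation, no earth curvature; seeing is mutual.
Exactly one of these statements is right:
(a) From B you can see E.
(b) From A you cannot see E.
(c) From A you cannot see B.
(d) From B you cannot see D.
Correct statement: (c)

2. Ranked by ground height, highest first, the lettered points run F H G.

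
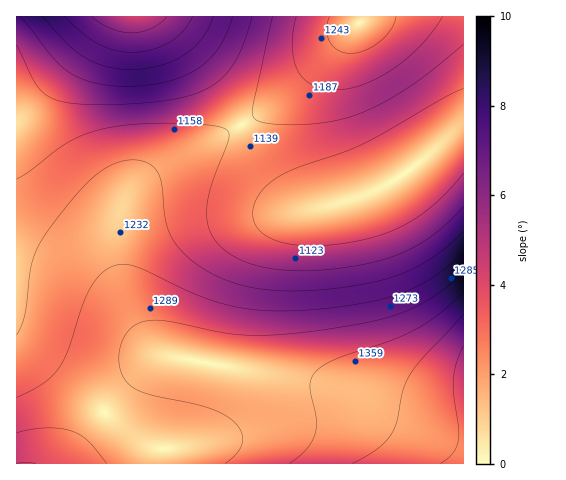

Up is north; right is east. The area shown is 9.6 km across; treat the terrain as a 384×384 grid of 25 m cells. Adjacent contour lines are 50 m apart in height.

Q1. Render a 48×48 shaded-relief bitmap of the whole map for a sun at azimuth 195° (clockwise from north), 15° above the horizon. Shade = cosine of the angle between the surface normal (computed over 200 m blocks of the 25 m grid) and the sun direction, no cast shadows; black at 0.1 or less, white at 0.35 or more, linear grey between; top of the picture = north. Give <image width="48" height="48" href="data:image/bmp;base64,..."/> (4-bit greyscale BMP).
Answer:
<image width="48" height="48" href="data:image/bmp;base64,Qk32BAAAAAAAAHYAAAAoAAAAMAAAADAAAAABAAQAAAAAAIAEAAATCwAAEwsAABAAAAAAAAAAAAAAABEREQAiIiIAMzMzAERERABVVVUAZmZmAHd3dwCIiIgAmZmZAKqqqgC7u7sAzMzMAN3d3QDu7u4A////AFVmZnd4iJmZmZmZmIiIiIiHd3d3d4iIiVZmZ3eIiZmZmZmZmZmYiIiIiIiIiIiImWZmZ3iImZqqqqqqqqqpmZmZmZmZmZmZmmZmd3iJmqq7u7u7u6qqqqqpmZmZmZmqqmZnd4iZqqu7u7u7u7u7qqqqqqmZmaqqq2Z3eImaqru7vMy7u7u7u6qqqqqqqqqqu2d3eImaq7u7zMzLu7u7u6qqqqqqqqqqu3d3iJmaq7u7zMu7u7u7uqqqqqqZmqqqu3d4iJmqq7u7u7u7u7uqqqqqmZmZmZqqq3iIiZmqq7u7u7u6qqqqmZmZmZmZmZmaqoiImZmqqqqqqqqqmZmZmYiIiIiIiIiZmoiJmZmqqqqqqZmZiIiIh3d3d3d3d3iImZmZmZmqqpmZmIiId3d3ZmZmZmZmZnd3iJmZmZmZmZmIiHd2ZmZlVVVVVVVVVWZnd5mZmZmZmYiHd2ZmVVVVREREREREVVVmZqqqqZmZmIh3dmZVVERERERDNEREREVVZqqqqpmZiId2ZlVUREQzMzMzMzMzRERFVaqqqpmZiHd2ZVVERDMzMzMzMzMzNEREVaqqqZmYiHdmZVREQzMzMzMzMzMzM0RERaqqqZmYiHdmZVRERDMzMzMzMzMzM0RERKqqmZmYiHdmZVVERERDMzMzMzMzNERERKqpmZmYiHd2ZlVVRERERERERERERERERJmZmZmYiHd3ZmZVVVVVVVVVRERERERERJmZmZmYiId3d2ZmZmZmZmZVVVVVVVVVVZmZmZmZiIiId3d3d3d3d3d2ZmZmZVVVVYmZmZmZmIiIiIiIiIiIiIiHd3d2ZmZmZYiJmZmZmZiIiIiIiZmZmZmIiIh3d3ZmZoiIiZmZmZmZmZmZmZmaqpmZmZiIh3d3ZoiIiImZmZmZmZmZqqqqqqqqqpmZiIh3doiIiIiIiIiZmZmaqqq7u7u7qqqpmYiHd4iIiIiIiIiImZmqqru7u7u7u7qqqZmIh4iIiIiIiIiIiZmaqru7zMzMy7u6qpmYiIiIiIh3d3eIiJmaqru8zMzMzMy7uqqZmIiIh3d3d3d3eIiZqru8zMzd3MzLu7qqmYiId3dmZmZmd3iJmqu8zN3d3dzMy7uqqZiId2ZlVVVWZneImqu8zN3d3d3czMu7qpiHdmVVRERFVWZ4iaq7zN3d3d3d3MzLupiHdlVEQzM0RVZniZq7zN3d7u7d3dzMu5iHZlRDMzMzRFVniJqrzN3d7u7t3d3My5h3ZVQzIiIjNEVmeJqrvM3d7u7u3d3czIh2ZUMyIiIjNEVmeJmrvM3d3u7t3d3czId2VEMyIiIiNEVmeJmrvMzd3d3d3d3czHdlVDMiIiIjNEVmeJmqu8zN3d3d3d3czHZVRDMiIiIzRFVneJmqu7zMzd3dzMzMzGVUQzMiIiM0RVZniJmqq7vMzMzMzMzMzFREMzMiMzNEVWZ3iJmqqru7u7u7u7vMzEQzMzMzM0RVZneIiZmqqqqqqqqqq7u7uzMzMzMzREVWZ3iImZmqqqqqqqqqqqu7uw=="/>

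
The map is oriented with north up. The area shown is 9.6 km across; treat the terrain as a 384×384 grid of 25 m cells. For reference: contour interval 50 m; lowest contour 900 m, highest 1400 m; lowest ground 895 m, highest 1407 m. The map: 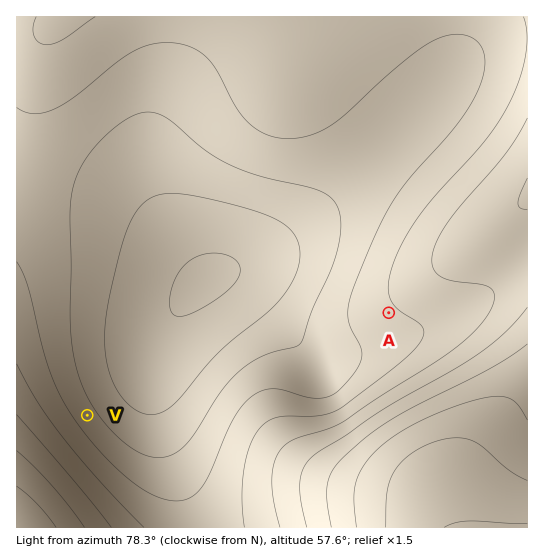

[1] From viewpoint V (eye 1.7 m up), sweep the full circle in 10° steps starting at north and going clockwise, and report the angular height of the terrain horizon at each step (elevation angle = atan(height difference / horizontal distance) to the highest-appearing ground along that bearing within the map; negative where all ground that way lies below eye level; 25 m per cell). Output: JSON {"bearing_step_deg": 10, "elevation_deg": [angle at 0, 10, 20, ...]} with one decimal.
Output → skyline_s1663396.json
{"bearing_step_deg": 10, "elevation_deg": [3.1, 4.0, 4.7, 5.3, 5.8, 6.0, 6.0, 5.8, 5.5, 4.9, 4.2, 3.3, 2.3, 1.3, 0.1, -1.1, -2.3, -3.4, -4.5, -5.4, -6.2, -6.4, -6.9, -7.1, -7.1, -6.8, -6.3, -5.7, -5.0, -4.2, -3.4, -2.4, -1.3, -0.1, 1.0, 2.1]}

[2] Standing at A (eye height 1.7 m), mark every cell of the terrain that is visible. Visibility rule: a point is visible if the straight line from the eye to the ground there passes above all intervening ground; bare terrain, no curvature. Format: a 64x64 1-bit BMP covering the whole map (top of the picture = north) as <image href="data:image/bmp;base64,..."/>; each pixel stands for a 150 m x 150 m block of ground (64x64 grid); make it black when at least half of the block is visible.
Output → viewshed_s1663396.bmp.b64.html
<image width="64" height="64" href="data:image/bmp;base64,Qk0+AgAAAAAAAD4AAAAoAAAAQAAAAEAAAAABAAEAAAAAAAACAAATCwAAEwsAAAIAAAAAAAAA////AAAAAAAAAAAAAAAAAAAAAAAAAAAAAAAAAAAAAAAAAAAAAAAAAAAAAAAAAAAAAAAAAAAAAAAAAAAAAAAAAAAAAAAAAAAAAAAAAAAAAAAAAAAAAAAAAAAAAAAAAAAAAAAAAAAAAAAAAAAAAAAAAAAAAAAAAAAAAAAAAAAAAAAAAAAAAAAAAAAAAAAAAAAAAAAAAAAAAAAAAAAAAAAAAAAAAAAAAAAAAAAAAAAAAAAAAAAAAYAAAAAAAAADwAAAAAAAAAPwAAAAAAAAB/wAAAAAAAAH/+AAAAAAAA///AAAAAAAP///AAAAAAB////AAAAAAH///+AAAAAAP///+AAAAAA////8AAAAAB////8AAAAAB////wAAAAAD////AAAAAAD///8AAAAAAH///wAAAAAAP///AAAAAAAf//8AAAAAAA///wAAAAAAB///AAAAAAAH//8AAAAAAAP//wAAAAAAAf//AAAAAAAB//8AAAAAAAD//wAAAAAAAH//AAAAAAAAP/8AAAAAAAAf/wAAAAAAAA//AAAAAAAAB/4AAAAAAAAD/AAAAAAAAAD4AAAAAAAAAAAAAAAAAAAAAAAAAAAAAAAAAAAAAAAAAAAAAAAAAAAAAAAAAAAAAAAAAAAAAAAAAAAAAAAAAAAAAAAAAAAAAAAAAAAAAAAAAAAAAAAAAAAAAA=="/>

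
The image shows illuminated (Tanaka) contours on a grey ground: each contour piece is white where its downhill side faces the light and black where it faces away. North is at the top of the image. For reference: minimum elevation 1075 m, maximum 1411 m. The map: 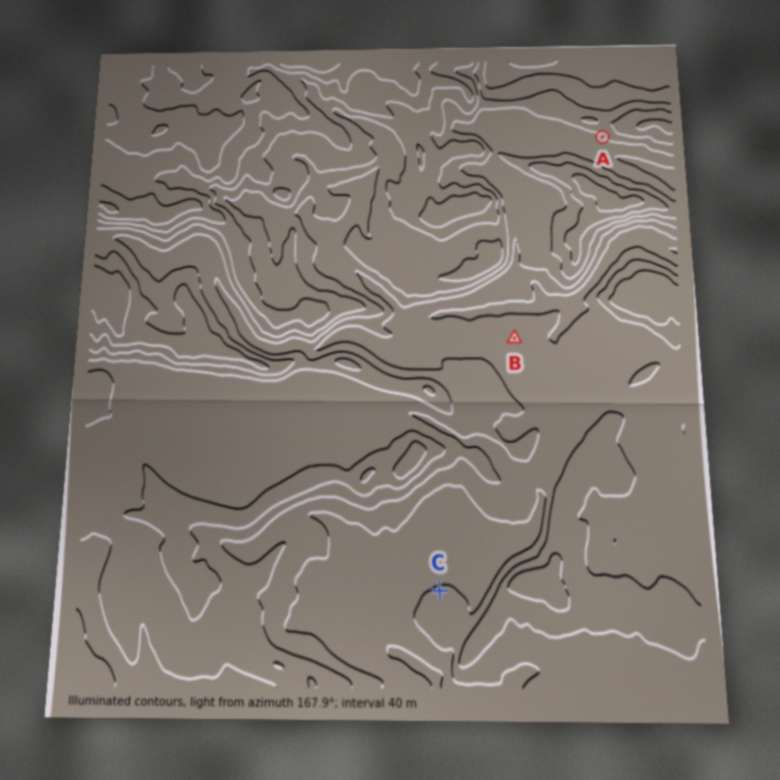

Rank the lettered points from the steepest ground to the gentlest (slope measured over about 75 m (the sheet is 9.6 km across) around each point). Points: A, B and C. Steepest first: A C B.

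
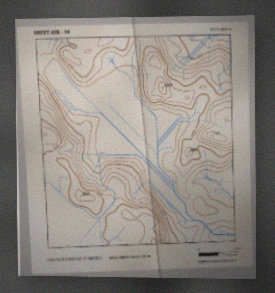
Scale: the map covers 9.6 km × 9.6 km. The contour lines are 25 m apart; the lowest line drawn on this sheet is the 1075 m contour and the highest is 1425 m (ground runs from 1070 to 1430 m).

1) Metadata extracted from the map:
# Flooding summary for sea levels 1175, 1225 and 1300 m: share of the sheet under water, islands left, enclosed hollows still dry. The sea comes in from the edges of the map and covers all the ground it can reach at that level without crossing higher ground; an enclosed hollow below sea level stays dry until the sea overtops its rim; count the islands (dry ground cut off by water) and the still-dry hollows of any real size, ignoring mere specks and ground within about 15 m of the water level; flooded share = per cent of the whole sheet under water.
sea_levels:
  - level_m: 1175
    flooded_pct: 9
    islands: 0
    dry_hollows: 0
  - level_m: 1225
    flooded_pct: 47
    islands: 0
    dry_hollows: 0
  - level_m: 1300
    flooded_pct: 73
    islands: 1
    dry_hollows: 0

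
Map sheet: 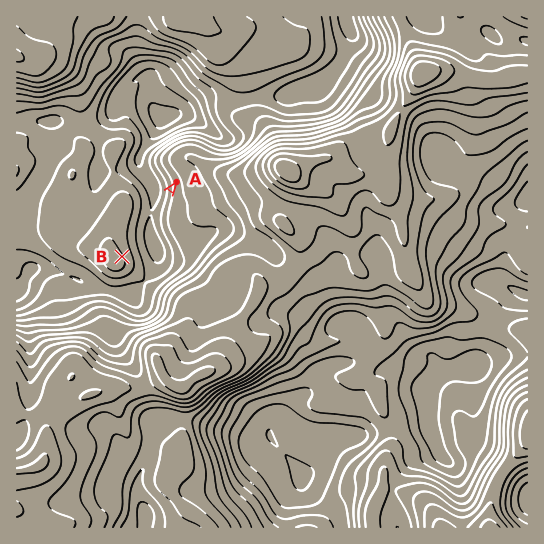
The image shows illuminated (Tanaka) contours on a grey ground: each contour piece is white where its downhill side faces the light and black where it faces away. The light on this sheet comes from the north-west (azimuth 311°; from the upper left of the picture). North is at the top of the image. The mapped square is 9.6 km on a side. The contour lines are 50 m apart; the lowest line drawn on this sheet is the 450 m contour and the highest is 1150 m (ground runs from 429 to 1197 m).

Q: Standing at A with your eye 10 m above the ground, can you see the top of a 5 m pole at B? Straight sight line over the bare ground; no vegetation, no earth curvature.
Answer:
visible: true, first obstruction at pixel None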